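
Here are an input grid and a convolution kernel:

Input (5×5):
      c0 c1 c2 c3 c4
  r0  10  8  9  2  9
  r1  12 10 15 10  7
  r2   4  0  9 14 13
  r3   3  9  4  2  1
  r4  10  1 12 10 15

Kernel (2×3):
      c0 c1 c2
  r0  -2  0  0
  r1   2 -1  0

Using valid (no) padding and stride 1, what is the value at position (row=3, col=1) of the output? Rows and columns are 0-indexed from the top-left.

-28

The receptive field on the input at this output position is [9 4 2 / 1 12 10]. Elementwise product with the kernel and sum: 9·-2 + 1·2 + 12·-1.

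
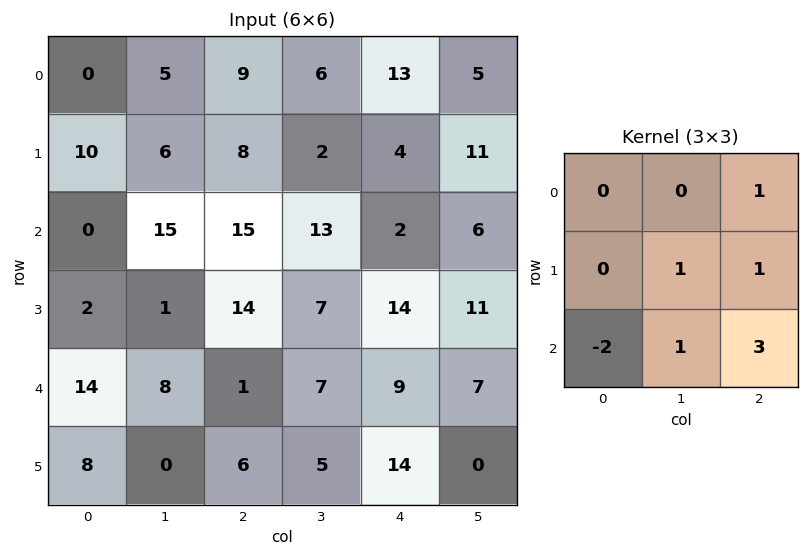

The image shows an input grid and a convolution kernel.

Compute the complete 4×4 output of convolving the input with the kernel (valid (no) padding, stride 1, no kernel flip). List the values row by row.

83 40 8 14
77 63 40 52
13 40 55 47
25 36 65 31

Output[0,0]: The receptive field on the input at this output position is [0 5 9 / 10 6 8 / 0 15 15]. Elementwise product with the kernel and sum: 9·1 + 6·1 + 8·1 + 0·-2 + 15·1 + 15·3.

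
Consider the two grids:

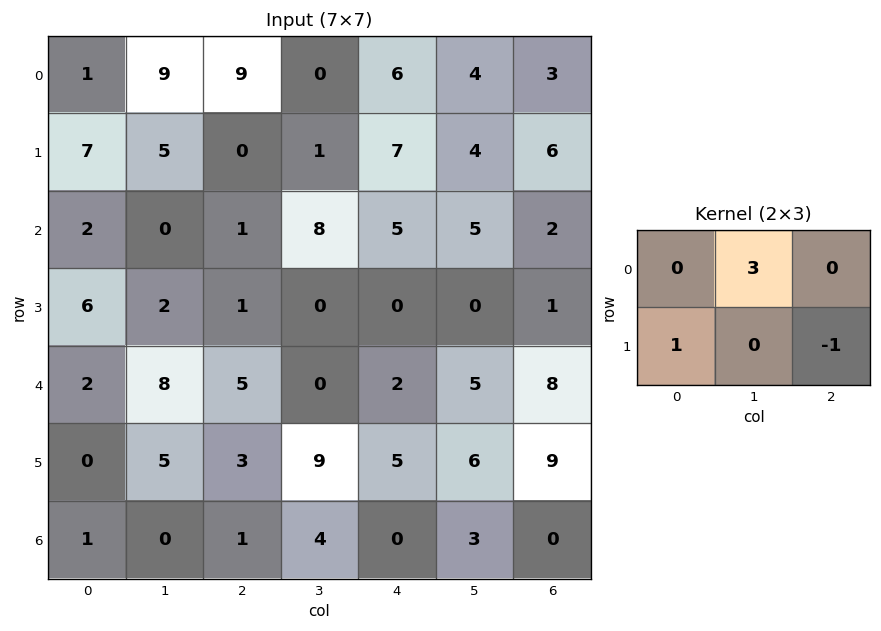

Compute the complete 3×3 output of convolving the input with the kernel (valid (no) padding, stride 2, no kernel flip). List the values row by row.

Output[0,0]: The receptive field on the input at this output position is [1 9 9 / 7 5 0]. Elementwise product with the kernel and sum: 9·3 + 7·1 + 0·-1.
Output[0,1]: The receptive field on the input at this output position is [9 0 6 / 0 1 7]. Elementwise product with the kernel and sum: 0·3 + 0·1 + 7·-1.

34 -7 13
5 25 14
21 -2 11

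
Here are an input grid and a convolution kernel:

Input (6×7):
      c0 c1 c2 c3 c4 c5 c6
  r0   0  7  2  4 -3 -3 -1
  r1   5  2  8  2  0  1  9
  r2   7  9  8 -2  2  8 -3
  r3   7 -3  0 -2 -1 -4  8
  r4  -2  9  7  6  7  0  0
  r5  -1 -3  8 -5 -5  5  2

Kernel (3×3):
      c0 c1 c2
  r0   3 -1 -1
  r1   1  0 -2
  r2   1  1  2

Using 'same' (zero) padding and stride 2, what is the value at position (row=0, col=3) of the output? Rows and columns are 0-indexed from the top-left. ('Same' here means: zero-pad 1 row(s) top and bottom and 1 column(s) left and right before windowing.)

7

The receptive field on the zero-padded input at this output position is [0 0 0 / -3 -1 0 / 1 9 0]. Elementwise product with the kernel and sum: 0·3 + 0·-1 + 0·-1 + -3·1 + 0·-2 + 1·1 + 9·1 + 0·2.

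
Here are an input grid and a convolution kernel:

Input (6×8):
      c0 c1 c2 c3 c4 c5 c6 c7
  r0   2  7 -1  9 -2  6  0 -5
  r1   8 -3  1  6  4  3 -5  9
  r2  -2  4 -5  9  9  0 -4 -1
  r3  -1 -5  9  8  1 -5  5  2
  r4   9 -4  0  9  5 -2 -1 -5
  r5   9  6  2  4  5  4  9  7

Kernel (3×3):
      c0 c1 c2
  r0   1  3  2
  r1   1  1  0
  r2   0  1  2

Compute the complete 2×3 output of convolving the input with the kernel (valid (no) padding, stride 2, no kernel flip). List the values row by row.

Output[0,0]: The receptive field on the input at this output position is [2 7 -1 / 8 -3 1 / -2 4 -5]. Elementwise product with the kernel and sum: 2·1 + 7·3 + -1·2 + 8·1 + -3·1 + 4·1 + -5·2.
Output[0,1]: The receptive field on the input at this output position is [-1 9 -2 / 1 6 4 / -5 9 9]. Elementwise product with the kernel and sum: -1·1 + 9·3 + -2·2 + 1·1 + 6·1 + 9·1 + 9·2.

20 56 15
-10 76 -7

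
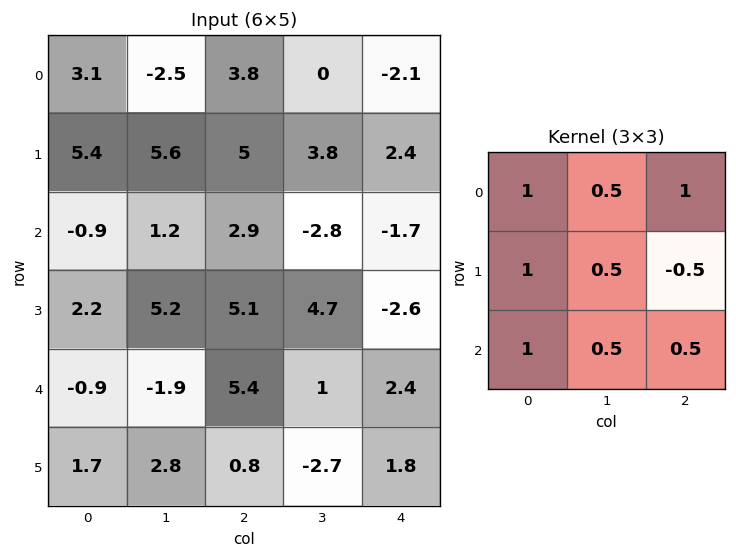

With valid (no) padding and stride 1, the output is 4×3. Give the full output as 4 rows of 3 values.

12.5 6.85 8.05
18.8 26.05 17.8
5.7 6.55 15.65
8.85 14.6 9.9

Output[0,0]: The receptive field on the input at this output position is [3.1 -2.5 3.8 / 5.4 5.6 5 / -0.9 1.2 2.9]. Elementwise product with the kernel and sum: 3.1·1 + -2.5·0.5 + 3.8·1 + 5.4·1 + 5.6·0.5 + 5·-0.5 + -0.9·1 + 1.2·0.5 + 2.9·0.5.
Output[0,1]: The receptive field on the input at this output position is [-2.5 3.8 0 / 5.6 5 3.8 / 1.2 2.9 -2.8]. Elementwise product with the kernel and sum: -2.5·1 + 3.8·0.5 + 0·1 + 5.6·1 + 5·0.5 + 3.8·-0.5 + 1.2·1 + 2.9·0.5 + -2.8·0.5.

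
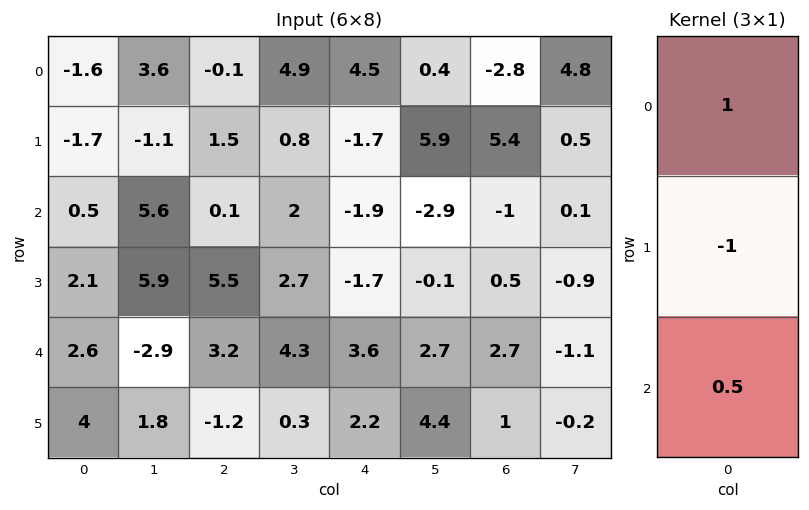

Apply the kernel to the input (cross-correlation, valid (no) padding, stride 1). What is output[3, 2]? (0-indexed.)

1.7

The receptive field on the input at this output position is [5.5 / 3.2 / -1.2]. Elementwise product with the kernel and sum: 5.5·1 + 3.2·-1 + -1.2·0.5.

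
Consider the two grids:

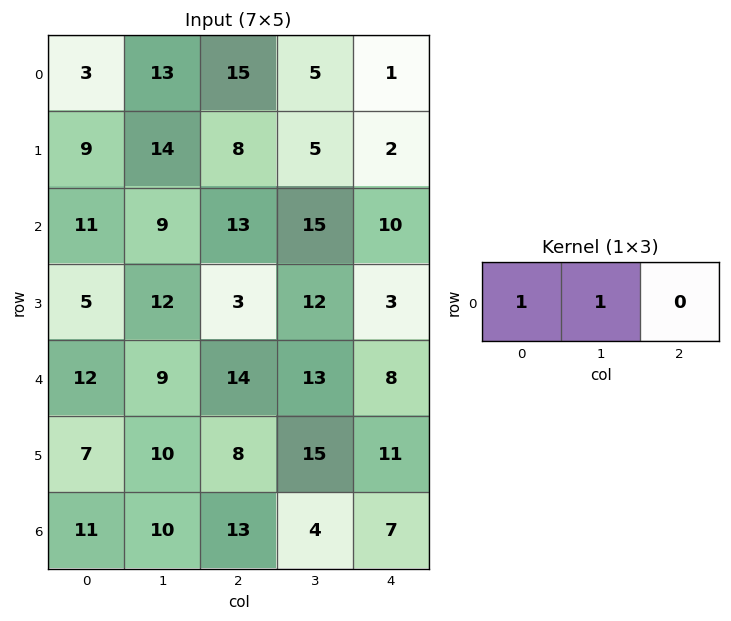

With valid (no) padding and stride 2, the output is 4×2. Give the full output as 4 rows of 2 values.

16 20
20 28
21 27
21 17

Output[0,0]: The receptive field on the input at this output position is [3 13 15]. Elementwise product with the kernel and sum: 3·1 + 13·1.
Output[0,1]: The receptive field on the input at this output position is [15 5 1]. Elementwise product with the kernel and sum: 15·1 + 5·1.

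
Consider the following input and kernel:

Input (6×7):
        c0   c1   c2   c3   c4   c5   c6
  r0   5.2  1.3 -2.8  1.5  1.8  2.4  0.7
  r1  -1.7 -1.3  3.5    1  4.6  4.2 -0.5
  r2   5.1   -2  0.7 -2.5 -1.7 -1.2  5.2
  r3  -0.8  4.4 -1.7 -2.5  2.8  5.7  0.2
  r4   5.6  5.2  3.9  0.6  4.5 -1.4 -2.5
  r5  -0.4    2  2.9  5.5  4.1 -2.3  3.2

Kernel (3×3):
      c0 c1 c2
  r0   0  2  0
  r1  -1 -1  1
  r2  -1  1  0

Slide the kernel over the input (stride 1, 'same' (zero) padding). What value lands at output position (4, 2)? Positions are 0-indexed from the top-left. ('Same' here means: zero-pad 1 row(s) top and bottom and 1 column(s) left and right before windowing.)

-11

The receptive field on the zero-padded input at this output position is [4.4 -1.7 -2.5 / 5.2 3.9 0.6 / 2 2.9 5.5]. Elementwise product with the kernel and sum: -1.7·2 + 5.2·-1 + 3.9·-1 + 0.6·1 + 2·-1 + 2.9·1.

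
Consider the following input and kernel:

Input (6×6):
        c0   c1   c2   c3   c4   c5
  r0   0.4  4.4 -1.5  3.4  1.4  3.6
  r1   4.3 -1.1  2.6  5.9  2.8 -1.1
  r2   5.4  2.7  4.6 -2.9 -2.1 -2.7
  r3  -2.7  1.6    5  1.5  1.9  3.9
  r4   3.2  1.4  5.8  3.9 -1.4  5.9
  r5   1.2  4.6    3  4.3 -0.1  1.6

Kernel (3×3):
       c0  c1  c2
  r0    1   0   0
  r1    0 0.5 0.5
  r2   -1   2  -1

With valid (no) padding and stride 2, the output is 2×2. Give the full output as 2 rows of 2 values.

Output[0,0]: The receptive field on the input at this output position is [0.4 4.4 -1.5 / 4.3 -1.1 2.6 / 5.4 2.7 4.6]. Elementwise product with the kernel and sum: 0.4·1 + -1.1·0.5 + 2.6·0.5 + 5.4·-1 + 2.7·2 + 4.6·-1.

-3.45 -5.45
2.5 9.7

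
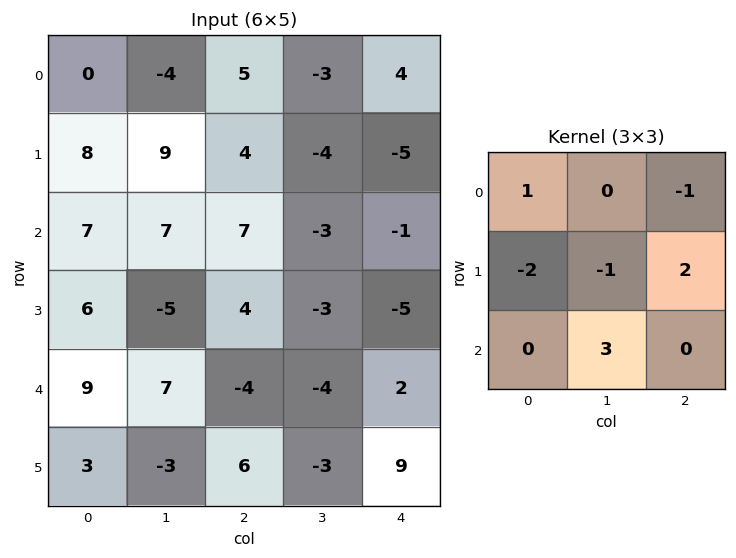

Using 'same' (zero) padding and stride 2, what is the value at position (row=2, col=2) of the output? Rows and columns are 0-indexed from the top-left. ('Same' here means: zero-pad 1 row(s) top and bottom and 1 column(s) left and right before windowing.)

The receptive field on the zero-padded input at this output position is [-3 -5 0 / -4 2 0 / -3 9 0]. Elementwise product with the kernel and sum: -3·1 + 0·-1 + -4·-2 + 2·-1 + 0·2 + 9·3.

30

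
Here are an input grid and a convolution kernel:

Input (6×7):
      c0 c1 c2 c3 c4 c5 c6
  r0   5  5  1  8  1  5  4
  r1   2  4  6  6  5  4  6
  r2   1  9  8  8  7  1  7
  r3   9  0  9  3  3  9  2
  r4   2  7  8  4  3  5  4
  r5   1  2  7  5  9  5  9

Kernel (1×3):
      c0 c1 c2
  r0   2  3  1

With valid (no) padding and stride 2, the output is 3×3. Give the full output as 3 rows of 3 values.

Output[0,0]: The receptive field on the input at this output position is [5 5 1]. Elementwise product with the kernel and sum: 5·2 + 5·3 + 1·1.

26 27 21
37 47 24
33 31 25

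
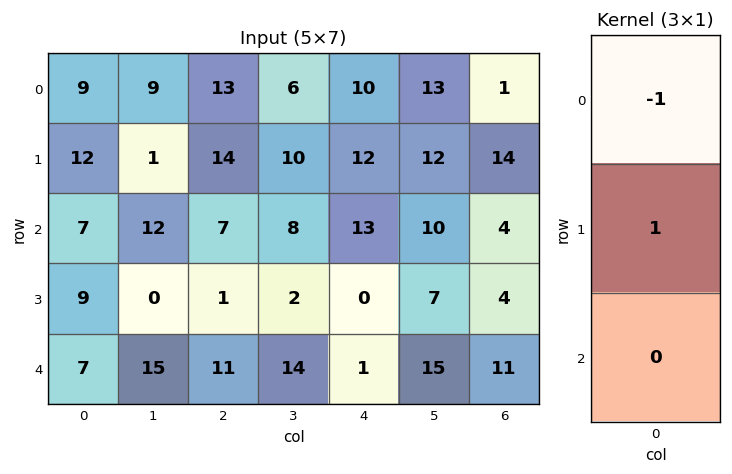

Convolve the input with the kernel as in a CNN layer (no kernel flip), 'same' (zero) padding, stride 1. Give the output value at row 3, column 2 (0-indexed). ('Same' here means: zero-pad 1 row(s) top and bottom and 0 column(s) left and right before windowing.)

The receptive field on the zero-padded input at this output position is [7 / 1 / 11]. Elementwise product with the kernel and sum: 7·-1 + 1·1.

-6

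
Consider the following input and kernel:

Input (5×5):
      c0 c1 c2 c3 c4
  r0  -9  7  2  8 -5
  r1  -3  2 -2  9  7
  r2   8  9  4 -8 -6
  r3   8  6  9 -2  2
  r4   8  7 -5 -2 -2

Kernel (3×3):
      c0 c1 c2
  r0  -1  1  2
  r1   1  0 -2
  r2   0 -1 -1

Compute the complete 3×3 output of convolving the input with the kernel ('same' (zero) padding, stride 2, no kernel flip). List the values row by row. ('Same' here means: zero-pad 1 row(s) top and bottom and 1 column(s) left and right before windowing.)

-13 -16 1
-31 32 -12
6 10 2

Output[0,0]: The receptive field on the zero-padded input at this output position is [0 0 0 / 0 -9 7 / 0 -3 2]. Elementwise product with the kernel and sum: 0·-1 + 0·1 + 0·2 + 0·1 + 7·-2 + -3·-1 + 2·-1.
Output[0,1]: The receptive field on the zero-padded input at this output position is [0 0 0 / 7 2 8 / 2 -2 9]. Elementwise product with the kernel and sum: 0·-1 + 0·1 + 0·2 + 7·1 + 8·-2 + -2·-1 + 9·-1.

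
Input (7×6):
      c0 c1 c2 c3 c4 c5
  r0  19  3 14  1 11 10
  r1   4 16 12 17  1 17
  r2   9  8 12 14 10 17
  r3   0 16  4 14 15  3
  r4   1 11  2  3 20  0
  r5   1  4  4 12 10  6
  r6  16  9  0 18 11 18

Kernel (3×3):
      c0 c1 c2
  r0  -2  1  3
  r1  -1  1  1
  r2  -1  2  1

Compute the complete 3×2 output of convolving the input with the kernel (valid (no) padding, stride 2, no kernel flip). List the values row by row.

Output[0,0]: The receptive field on the input at this output position is [19 3 14 / 4 16 12 / 9 8 12]. Elementwise product with the kernel and sum: 19·-2 + 3·1 + 14·3 + 4·-1 + 16·1 + 12·1 + 9·-1 + 8·2 + 12·1.

50 38
69 69
24 124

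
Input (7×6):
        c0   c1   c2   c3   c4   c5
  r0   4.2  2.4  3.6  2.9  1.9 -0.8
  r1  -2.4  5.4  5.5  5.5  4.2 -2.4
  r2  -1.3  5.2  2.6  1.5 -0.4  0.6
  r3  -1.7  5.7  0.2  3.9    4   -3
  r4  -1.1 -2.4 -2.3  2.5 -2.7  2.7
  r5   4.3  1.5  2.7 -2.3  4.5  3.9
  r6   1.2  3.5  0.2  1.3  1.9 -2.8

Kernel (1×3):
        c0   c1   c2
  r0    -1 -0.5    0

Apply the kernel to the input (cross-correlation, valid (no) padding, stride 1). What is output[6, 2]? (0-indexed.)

The receptive field on the input at this output position is [0.2 1.3 1.9]. Elementwise product with the kernel and sum: 0.2·-1 + 1.3·-0.5.

-0.85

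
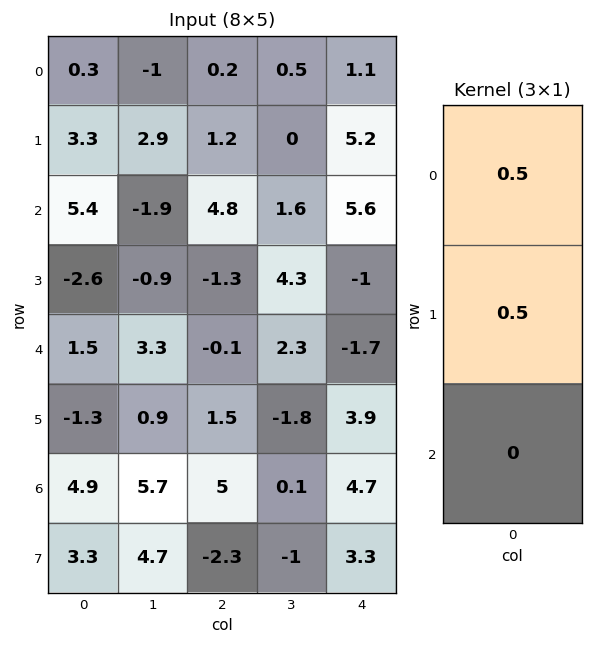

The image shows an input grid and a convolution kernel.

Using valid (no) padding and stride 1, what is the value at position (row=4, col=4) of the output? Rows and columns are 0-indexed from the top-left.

The receptive field on the input at this output position is [-1.7 / 3.9 / 4.7]. Elementwise product with the kernel and sum: -1.7·0.5 + 3.9·0.5.

1.1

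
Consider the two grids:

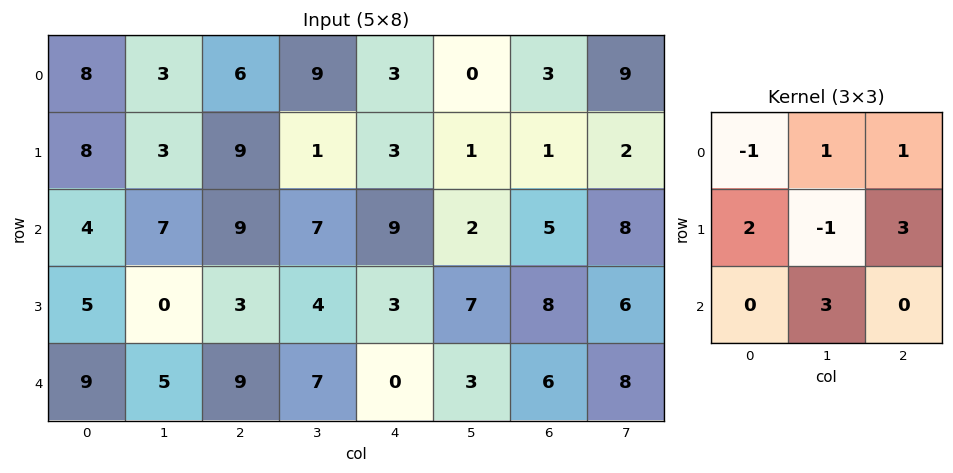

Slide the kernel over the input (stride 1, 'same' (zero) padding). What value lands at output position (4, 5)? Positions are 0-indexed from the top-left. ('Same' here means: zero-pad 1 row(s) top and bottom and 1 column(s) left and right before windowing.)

27

The receptive field on the zero-padded input at this output position is [3 7 8 / 0 3 6 / 0 0 0]. Elementwise product with the kernel and sum: 3·-1 + 7·1 + 8·1 + 0·2 + 3·-1 + 6·3 + 0·3.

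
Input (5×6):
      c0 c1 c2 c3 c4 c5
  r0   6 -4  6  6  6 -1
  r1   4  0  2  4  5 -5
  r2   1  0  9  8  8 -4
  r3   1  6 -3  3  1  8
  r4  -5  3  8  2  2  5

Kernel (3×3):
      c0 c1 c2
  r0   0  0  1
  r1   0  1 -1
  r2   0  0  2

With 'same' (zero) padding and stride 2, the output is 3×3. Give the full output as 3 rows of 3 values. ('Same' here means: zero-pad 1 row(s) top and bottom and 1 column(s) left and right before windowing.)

10 8 -3
13 11 23
-2 9 5

Output[0,0]: The receptive field on the zero-padded input at this output position is [0 0 0 / 0 6 -4 / 0 4 0]. Elementwise product with the kernel and sum: 0·1 + 6·1 + -4·-1 + 0·2.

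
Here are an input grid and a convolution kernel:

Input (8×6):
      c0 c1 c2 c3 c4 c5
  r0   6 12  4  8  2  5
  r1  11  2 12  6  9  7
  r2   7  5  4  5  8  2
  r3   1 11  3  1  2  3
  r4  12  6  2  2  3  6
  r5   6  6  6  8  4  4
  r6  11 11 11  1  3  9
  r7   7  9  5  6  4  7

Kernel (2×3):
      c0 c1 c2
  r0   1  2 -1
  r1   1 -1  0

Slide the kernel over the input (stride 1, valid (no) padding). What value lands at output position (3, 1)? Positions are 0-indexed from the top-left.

The receptive field on the input at this output position is [11 3 1 / 6 2 2]. Elementwise product with the kernel and sum: 11·1 + 3·2 + 1·-1 + 6·1 + 2·-1.

20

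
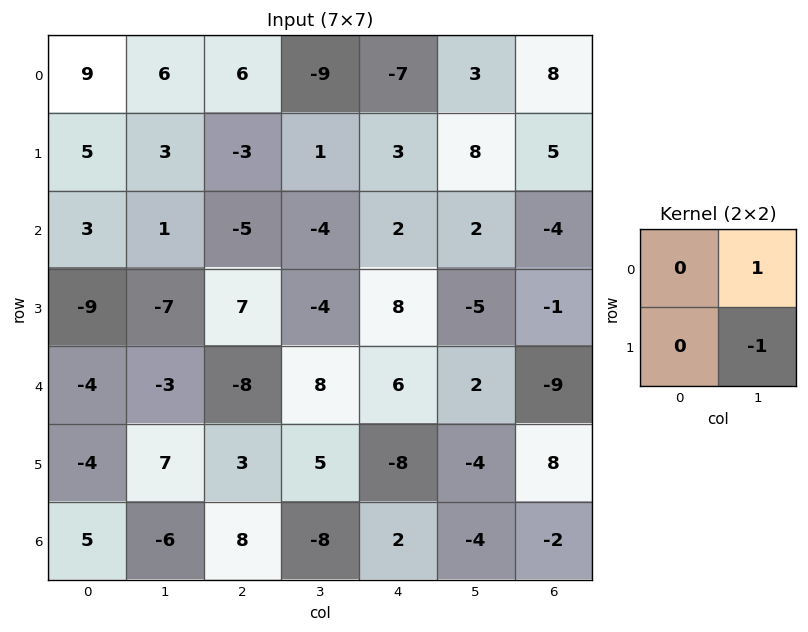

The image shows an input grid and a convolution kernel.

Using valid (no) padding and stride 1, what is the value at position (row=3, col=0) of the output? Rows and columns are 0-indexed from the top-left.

-4

The receptive field on the input at this output position is [-9 -7 / -4 -3]. Elementwise product with the kernel and sum: -7·1 + -3·-1.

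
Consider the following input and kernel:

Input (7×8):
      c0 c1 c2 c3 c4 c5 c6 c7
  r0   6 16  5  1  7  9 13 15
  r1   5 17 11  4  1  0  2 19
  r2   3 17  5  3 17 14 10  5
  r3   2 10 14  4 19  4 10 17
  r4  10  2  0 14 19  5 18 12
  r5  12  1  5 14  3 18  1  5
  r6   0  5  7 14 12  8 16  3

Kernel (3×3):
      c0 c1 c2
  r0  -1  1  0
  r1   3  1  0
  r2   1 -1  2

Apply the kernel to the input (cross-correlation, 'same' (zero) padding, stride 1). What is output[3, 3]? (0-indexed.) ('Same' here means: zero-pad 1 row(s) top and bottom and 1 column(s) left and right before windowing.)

The receptive field on the zero-padded input at this output position is [5 3 17 / 14 4 19 / 0 14 19]. Elementwise product with the kernel and sum: 5·-1 + 3·1 + 14·3 + 4·1 + 0·1 + 14·-1 + 19·2.

68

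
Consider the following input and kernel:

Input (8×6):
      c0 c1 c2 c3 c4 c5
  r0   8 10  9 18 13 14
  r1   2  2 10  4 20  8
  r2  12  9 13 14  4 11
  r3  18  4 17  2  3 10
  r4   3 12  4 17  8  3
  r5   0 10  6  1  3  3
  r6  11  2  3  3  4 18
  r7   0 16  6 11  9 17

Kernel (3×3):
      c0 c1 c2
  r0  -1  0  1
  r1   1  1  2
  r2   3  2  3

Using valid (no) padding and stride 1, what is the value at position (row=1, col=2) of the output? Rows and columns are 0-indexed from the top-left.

109

The receptive field on the input at this output position is [10 4 20 / 13 14 4 / 17 2 3]. Elementwise product with the kernel and sum: 10·-1 + 20·1 + 13·1 + 14·1 + 4·2 + 17·3 + 2·2 + 3·3.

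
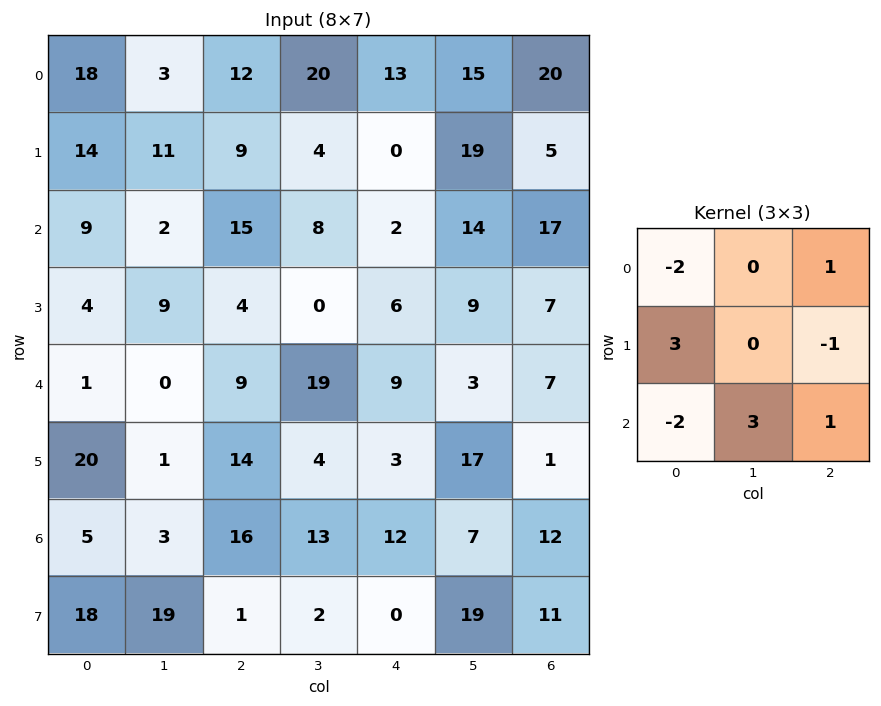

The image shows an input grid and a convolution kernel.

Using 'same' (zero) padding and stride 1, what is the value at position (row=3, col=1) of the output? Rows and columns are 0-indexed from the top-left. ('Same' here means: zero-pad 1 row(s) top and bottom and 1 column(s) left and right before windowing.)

The receptive field on the zero-padded input at this output position is [9 2 15 / 4 9 4 / 1 0 9]. Elementwise product with the kernel and sum: 9·-2 + 15·1 + 4·3 + 4·-1 + 1·-2 + 0·3 + 9·1.

12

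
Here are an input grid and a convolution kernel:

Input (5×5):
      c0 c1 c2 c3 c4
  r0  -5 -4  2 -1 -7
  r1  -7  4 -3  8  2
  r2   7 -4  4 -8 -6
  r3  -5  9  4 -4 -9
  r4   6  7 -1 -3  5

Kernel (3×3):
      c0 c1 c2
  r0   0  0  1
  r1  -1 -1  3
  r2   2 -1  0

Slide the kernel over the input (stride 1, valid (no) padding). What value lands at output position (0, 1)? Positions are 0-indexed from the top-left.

10

The receptive field on the input at this output position is [-4 2 -1 / 4 -3 8 / -4 4 -8]. Elementwise product with the kernel and sum: -1·1 + 4·-1 + -3·-1 + 8·3 + -4·2 + 4·-1.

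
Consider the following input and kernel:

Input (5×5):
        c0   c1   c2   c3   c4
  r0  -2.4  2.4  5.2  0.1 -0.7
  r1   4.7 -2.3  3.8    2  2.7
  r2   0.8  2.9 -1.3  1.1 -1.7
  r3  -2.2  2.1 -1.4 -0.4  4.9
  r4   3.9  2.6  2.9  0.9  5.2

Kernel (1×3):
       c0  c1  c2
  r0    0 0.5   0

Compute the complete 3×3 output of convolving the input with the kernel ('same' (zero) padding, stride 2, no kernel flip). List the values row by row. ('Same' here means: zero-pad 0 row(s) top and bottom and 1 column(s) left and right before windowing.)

-1.2 2.6 -0.35
0.4 -0.65 -0.85
1.95 1.45 2.6

Output[0,0]: The receptive field on the zero-padded input at this output position is [0 -2.4 2.4]. Elementwise product with the kernel and sum: -2.4·0.5.
Output[0,1]: The receptive field on the zero-padded input at this output position is [2.4 5.2 0.1]. Elementwise product with the kernel and sum: 5.2·0.5.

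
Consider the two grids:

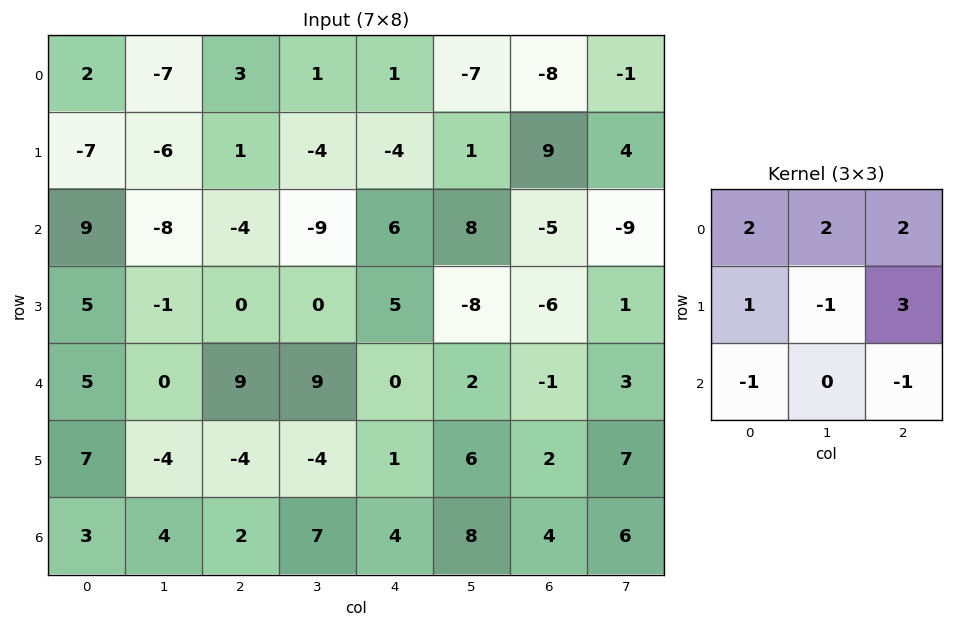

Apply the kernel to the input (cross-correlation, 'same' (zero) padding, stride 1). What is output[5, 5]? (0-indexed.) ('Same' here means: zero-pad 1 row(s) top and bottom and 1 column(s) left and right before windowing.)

The receptive field on the zero-padded input at this output position is [0 2 -1 / 1 6 2 / 4 8 4]. Elementwise product with the kernel and sum: 0·2 + 2·2 + -1·2 + 1·1 + 6·-1 + 2·3 + 4·-1 + 4·-1.

-5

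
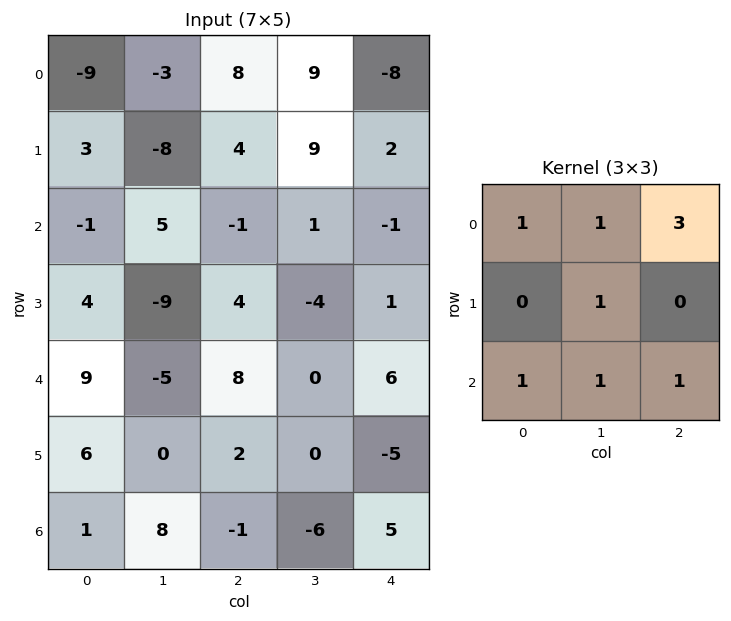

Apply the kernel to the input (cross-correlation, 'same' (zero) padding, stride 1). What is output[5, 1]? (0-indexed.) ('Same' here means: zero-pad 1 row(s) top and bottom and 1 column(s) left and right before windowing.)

36

The receptive field on the zero-padded input at this output position is [9 -5 8 / 6 0 2 / 1 8 -1]. Elementwise product with the kernel and sum: 9·1 + -5·1 + 8·3 + 0·1 + 1·1 + 8·1 + -1·1.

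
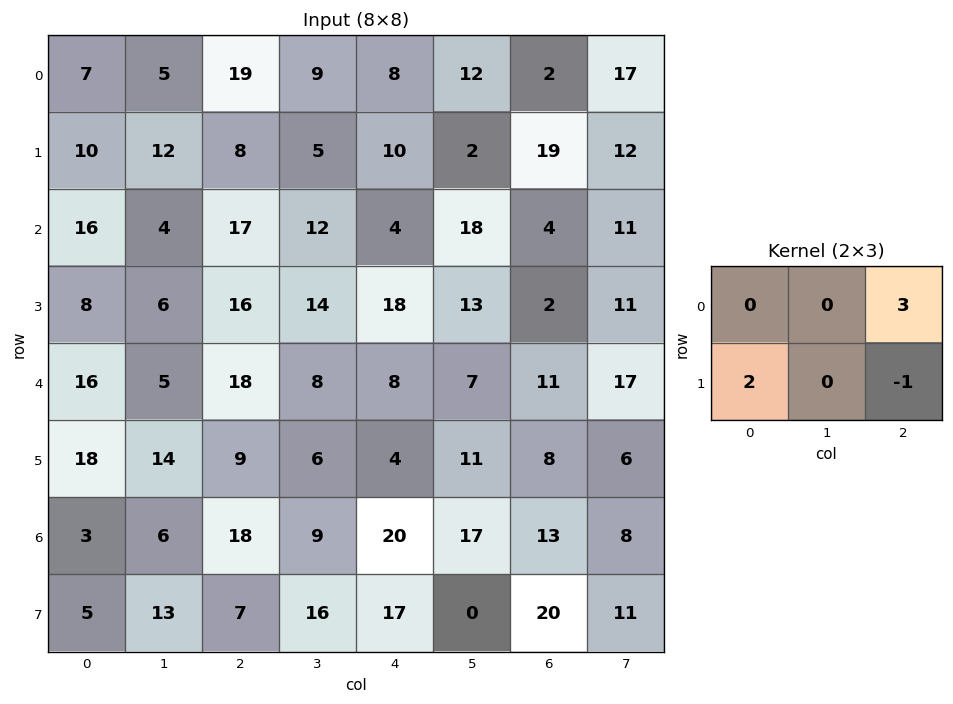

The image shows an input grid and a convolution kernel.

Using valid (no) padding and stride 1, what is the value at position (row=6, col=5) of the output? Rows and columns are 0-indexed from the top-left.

The receptive field on the input at this output position is [17 13 8 / 0 20 11]. Elementwise product with the kernel and sum: 8·3 + 0·2 + 11·-1.

13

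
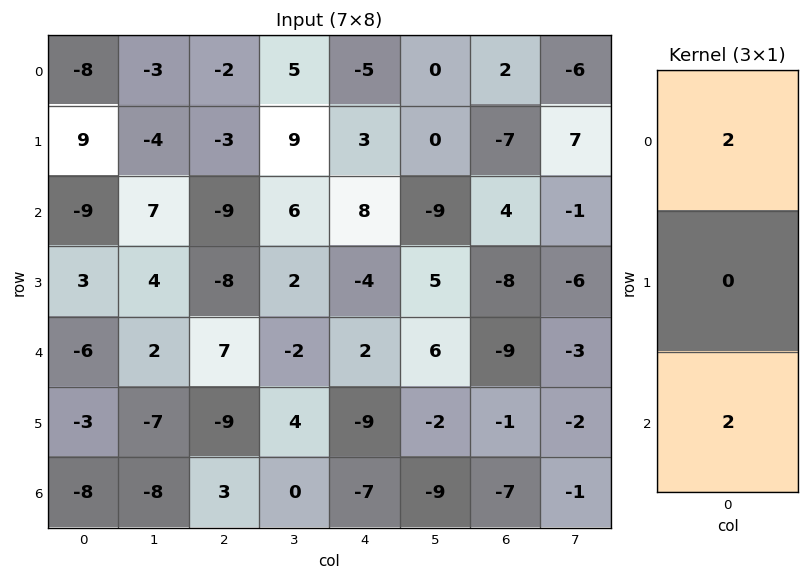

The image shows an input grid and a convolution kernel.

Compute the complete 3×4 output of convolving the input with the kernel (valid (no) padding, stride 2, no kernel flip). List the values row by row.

-34 -22 6 12
-30 -4 20 -10
-28 20 -10 -32

Output[0,0]: The receptive field on the input at this output position is [-8 / 9 / -9]. Elementwise product with the kernel and sum: -8·2 + -9·2.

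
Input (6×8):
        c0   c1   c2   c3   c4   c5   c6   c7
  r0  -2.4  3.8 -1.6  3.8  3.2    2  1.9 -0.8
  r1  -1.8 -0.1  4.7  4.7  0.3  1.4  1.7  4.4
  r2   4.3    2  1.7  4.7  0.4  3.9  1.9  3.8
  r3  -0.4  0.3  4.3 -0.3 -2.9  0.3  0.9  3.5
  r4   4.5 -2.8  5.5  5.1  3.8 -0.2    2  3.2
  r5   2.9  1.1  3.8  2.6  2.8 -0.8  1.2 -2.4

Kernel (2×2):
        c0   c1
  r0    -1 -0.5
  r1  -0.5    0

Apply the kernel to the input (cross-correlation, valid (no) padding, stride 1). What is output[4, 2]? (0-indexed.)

-9.95

The receptive field on the input at this output position is [5.5 5.1 / 3.8 2.6]. Elementwise product with the kernel and sum: 5.5·-1 + 5.1·-0.5 + 3.8·-0.5.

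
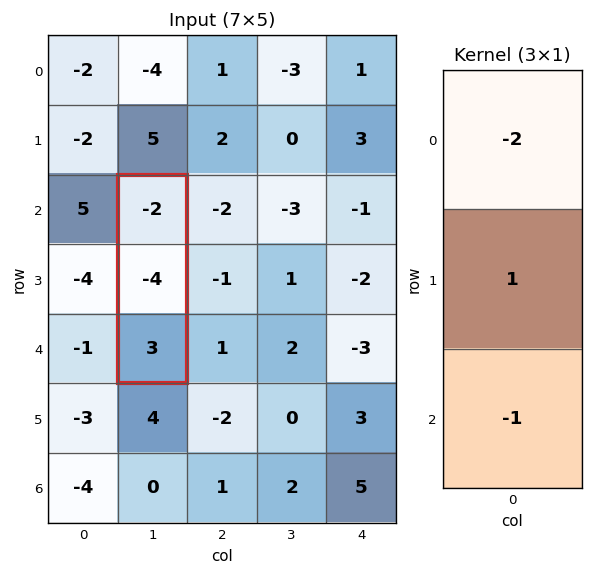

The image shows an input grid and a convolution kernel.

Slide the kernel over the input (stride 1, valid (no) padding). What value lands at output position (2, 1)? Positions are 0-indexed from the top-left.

The receptive field on the input at this output position is [-2 / -4 / 3]. Elementwise product with the kernel and sum: -2·-2 + -4·1 + 3·-1.

-3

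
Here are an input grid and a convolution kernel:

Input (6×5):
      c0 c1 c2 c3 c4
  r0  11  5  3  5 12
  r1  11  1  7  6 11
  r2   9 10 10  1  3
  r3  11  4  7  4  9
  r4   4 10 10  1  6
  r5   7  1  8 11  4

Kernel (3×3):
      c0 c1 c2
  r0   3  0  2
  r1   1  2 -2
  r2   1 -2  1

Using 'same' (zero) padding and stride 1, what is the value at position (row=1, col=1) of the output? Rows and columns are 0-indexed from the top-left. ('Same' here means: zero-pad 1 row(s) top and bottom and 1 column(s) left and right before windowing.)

37

The receptive field on the zero-padded input at this output position is [11 5 3 / 11 1 7 / 9 10 10]. Elementwise product with the kernel and sum: 11·3 + 3·2 + 11·1 + 1·2 + 7·-2 + 9·1 + 10·-2 + 10·1.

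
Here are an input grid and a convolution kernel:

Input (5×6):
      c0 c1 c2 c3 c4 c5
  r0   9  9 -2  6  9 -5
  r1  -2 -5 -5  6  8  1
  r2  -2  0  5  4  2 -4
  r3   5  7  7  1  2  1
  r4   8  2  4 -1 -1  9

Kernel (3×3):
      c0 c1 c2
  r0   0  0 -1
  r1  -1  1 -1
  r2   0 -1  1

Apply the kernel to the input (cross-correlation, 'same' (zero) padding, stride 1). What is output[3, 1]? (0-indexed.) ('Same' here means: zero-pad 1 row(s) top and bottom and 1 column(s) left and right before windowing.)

-8

The receptive field on the zero-padded input at this output position is [-2 0 5 / 5 7 7 / 8 2 4]. Elementwise product with the kernel and sum: 5·-1 + 5·-1 + 7·1 + 7·-1 + 2·-1 + 4·1.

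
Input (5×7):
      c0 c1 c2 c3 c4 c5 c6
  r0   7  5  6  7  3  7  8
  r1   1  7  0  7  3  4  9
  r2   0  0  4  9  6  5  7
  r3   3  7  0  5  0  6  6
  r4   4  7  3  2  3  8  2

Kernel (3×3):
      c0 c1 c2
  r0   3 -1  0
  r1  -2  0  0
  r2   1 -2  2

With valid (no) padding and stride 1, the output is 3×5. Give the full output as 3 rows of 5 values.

22 5 9 11 6
-15 38 -25 17 -7
-10 -13 8 23 4

Output[0,0]: The receptive field on the input at this output position is [7 5 6 / 1 7 0 / 0 0 4]. Elementwise product with the kernel and sum: 7·3 + 5·-1 + 1·-2 + 0·1 + 0·-2 + 4·2.
Output[0,1]: The receptive field on the input at this output position is [5 6 7 / 7 0 7 / 0 4 9]. Elementwise product with the kernel and sum: 5·3 + 6·-1 + 7·-2 + 0·1 + 4·-2 + 9·2.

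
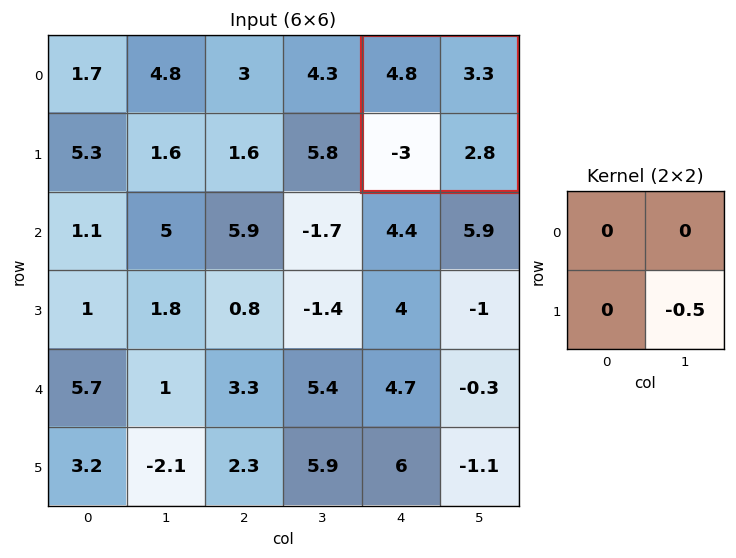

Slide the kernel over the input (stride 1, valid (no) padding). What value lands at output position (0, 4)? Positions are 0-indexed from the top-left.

The receptive field on the input at this output position is [4.8 3.3 / -3 2.8]. Elementwise product with the kernel and sum: 2.8·-0.5.

-1.4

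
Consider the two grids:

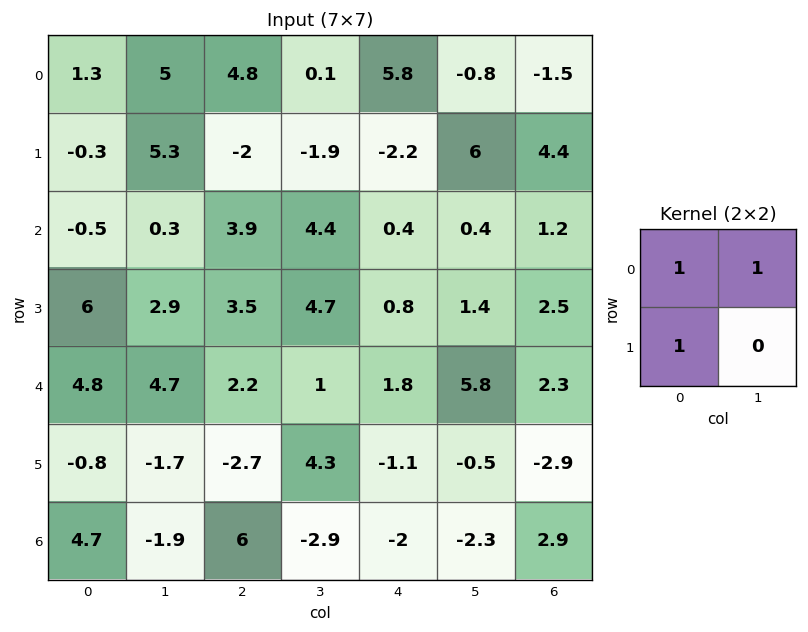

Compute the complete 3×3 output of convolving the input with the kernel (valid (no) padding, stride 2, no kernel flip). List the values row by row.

Output[0,0]: The receptive field on the input at this output position is [1.3 5 / -0.3 5.3]. Elementwise product with the kernel and sum: 1.3·1 + 5·1 + -0.3·1.
Output[0,1]: The receptive field on the input at this output position is [4.8 0.1 / -2 -1.9]. Elementwise product with the kernel and sum: 4.8·1 + 0.1·1 + -2·1.

6 2.9 2.8
5.8 11.8 1.6
8.7 0.5 6.5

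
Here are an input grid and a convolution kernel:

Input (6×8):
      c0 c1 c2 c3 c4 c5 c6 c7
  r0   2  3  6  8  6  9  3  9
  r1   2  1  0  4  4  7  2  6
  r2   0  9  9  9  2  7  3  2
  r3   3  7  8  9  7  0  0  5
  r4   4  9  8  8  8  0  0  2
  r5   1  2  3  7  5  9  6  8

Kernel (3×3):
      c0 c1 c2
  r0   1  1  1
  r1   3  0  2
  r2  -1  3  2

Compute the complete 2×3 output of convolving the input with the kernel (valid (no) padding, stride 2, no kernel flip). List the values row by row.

62 50 59
82 90 25

Output[0,0]: The receptive field on the input at this output position is [2 3 6 / 2 1 0 / 0 9 9]. Elementwise product with the kernel and sum: 2·1 + 3·1 + 6·1 + 2·3 + 0·2 + 0·-1 + 9·3 + 9·2.
Output[0,1]: The receptive field on the input at this output position is [6 8 6 / 0 4 4 / 9 9 2]. Elementwise product with the kernel and sum: 6·1 + 8·1 + 6·1 + 0·3 + 4·2 + 9·-1 + 9·3 + 2·2.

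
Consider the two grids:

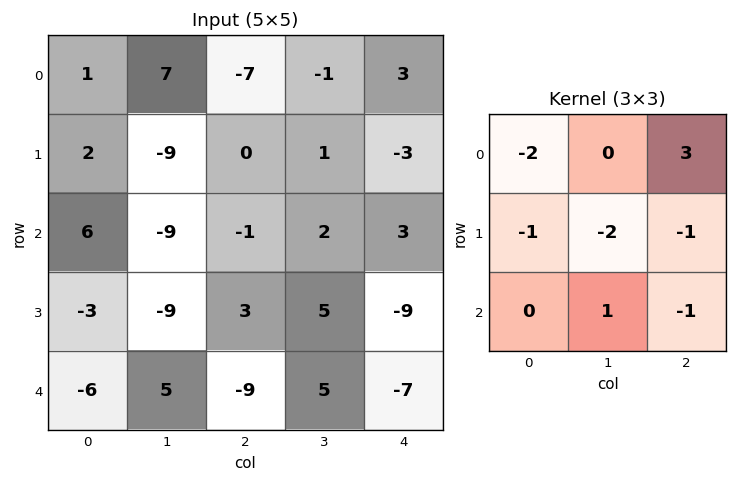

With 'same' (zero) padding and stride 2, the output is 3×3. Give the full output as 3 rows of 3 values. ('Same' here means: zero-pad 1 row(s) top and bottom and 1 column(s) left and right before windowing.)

Output[0,0]: The receptive field on the zero-padded input at this output position is [0 0 0 / 0 1 7 / 0 2 -9]. Elementwise product with the kernel and sum: 0·-2 + 0·3 + 0·-1 + 1·-2 + 7·-1 + 2·1 + -9·-1.
Output[0,1]: The receptive field on the zero-padded input at this output position is [0 0 0 / 7 -7 -1 / -9 0 1]. Elementwise product with the kernel and sum: 0·-2 + 0·3 + 7·-1 + -7·-2 + -1·-1 + 0·1 + 1·-1.

2 7 -8
-24 28 -19
-20 41 -1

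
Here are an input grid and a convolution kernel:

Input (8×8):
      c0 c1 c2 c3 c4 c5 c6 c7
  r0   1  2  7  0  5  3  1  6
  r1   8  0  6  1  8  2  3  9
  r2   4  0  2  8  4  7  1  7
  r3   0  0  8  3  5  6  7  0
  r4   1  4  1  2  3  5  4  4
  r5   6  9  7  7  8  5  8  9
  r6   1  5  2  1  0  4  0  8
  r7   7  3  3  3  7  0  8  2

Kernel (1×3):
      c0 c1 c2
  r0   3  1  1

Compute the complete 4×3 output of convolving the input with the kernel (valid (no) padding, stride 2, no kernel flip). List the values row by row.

12 26 19
14 18 20
8 8 18
10 7 4

Output[0,0]: The receptive field on the input at this output position is [1 2 7]. Elementwise product with the kernel and sum: 1·3 + 2·1 + 7·1.
Output[0,1]: The receptive field on the input at this output position is [7 0 5]. Elementwise product with the kernel and sum: 7·3 + 0·1 + 5·1.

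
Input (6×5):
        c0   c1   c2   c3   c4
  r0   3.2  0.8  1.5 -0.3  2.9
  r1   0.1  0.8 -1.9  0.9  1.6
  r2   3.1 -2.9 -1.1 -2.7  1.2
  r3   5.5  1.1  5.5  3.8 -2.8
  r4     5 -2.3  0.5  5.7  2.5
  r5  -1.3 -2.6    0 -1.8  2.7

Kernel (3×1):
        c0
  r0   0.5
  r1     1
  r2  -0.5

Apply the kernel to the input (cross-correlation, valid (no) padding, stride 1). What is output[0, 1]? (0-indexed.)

2.65

The receptive field on the input at this output position is [0.8 / 0.8 / -2.9]. Elementwise product with the kernel and sum: 0.8·0.5 + 0.8·1 + -2.9·-0.5.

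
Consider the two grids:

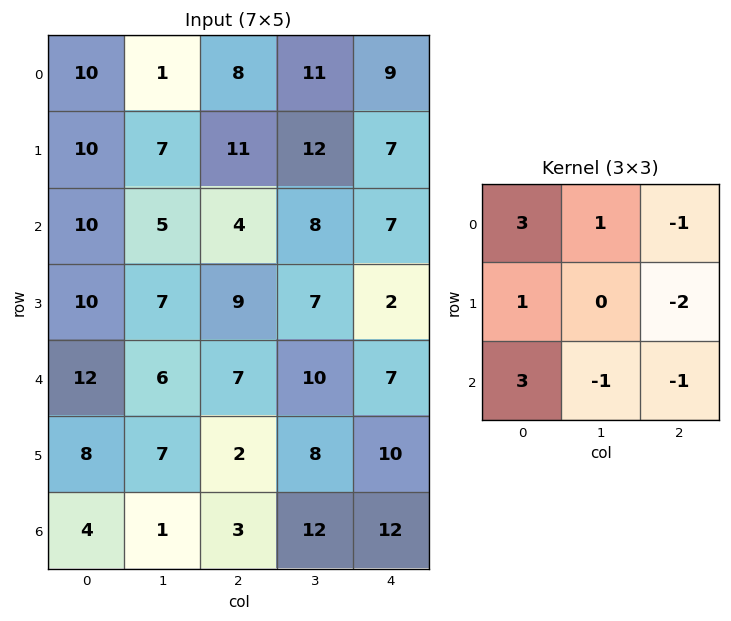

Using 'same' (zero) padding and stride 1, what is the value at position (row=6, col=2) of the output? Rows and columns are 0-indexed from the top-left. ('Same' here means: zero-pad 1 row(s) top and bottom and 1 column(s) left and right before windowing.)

The receptive field on the zero-padded input at this output position is [7 2 8 / 1 3 12 / 0 0 0]. Elementwise product with the kernel and sum: 7·3 + 2·1 + 8·-1 + 1·1 + 12·-2 + 0·3 + 0·-1 + 0·-1.

-8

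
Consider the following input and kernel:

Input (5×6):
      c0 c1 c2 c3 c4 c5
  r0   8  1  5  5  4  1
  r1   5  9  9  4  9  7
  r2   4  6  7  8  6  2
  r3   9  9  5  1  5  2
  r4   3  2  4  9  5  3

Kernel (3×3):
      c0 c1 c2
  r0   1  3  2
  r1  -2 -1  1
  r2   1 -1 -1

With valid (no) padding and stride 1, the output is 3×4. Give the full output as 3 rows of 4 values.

Output[0,0]: The receptive field on the input at this output position is [8 1 5 / 5 9 9 / 4 6 7]. Elementwise product with the kernel and sum: 8·1 + 1·3 + 5·2 + 5·-2 + 9·-1 + 9·1 + 4·1 + 6·-1 + 7·-1.

2 -6 8 9
38 36 22 19
11 10 27 26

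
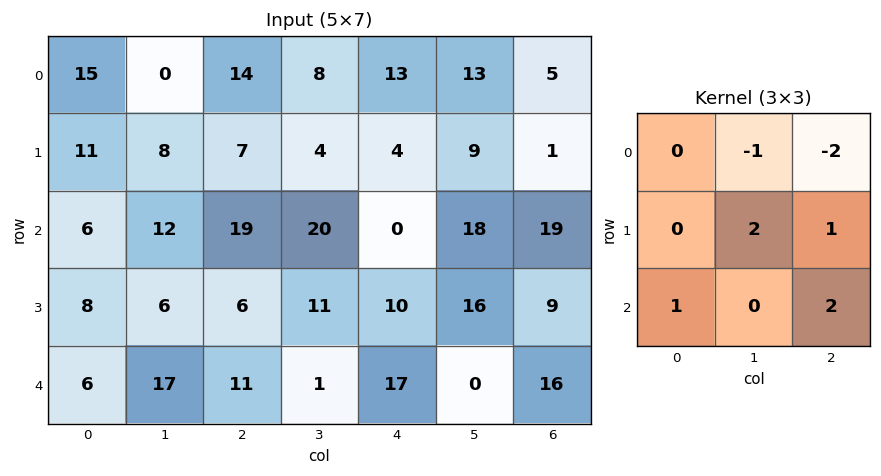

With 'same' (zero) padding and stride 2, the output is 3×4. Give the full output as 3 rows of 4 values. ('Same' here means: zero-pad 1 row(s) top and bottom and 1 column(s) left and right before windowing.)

Output[0,0]: The receptive field on the zero-padded input at this output position is [0 0 0 / 0 15 0 / 0 11 8]. Elementwise product with the kernel and sum: 0·-1 + 0·-2 + 15·2 + 0·1 + 0·1 + 8·2.

46 52 61 19
9 71 39 53
9 -5 -8 23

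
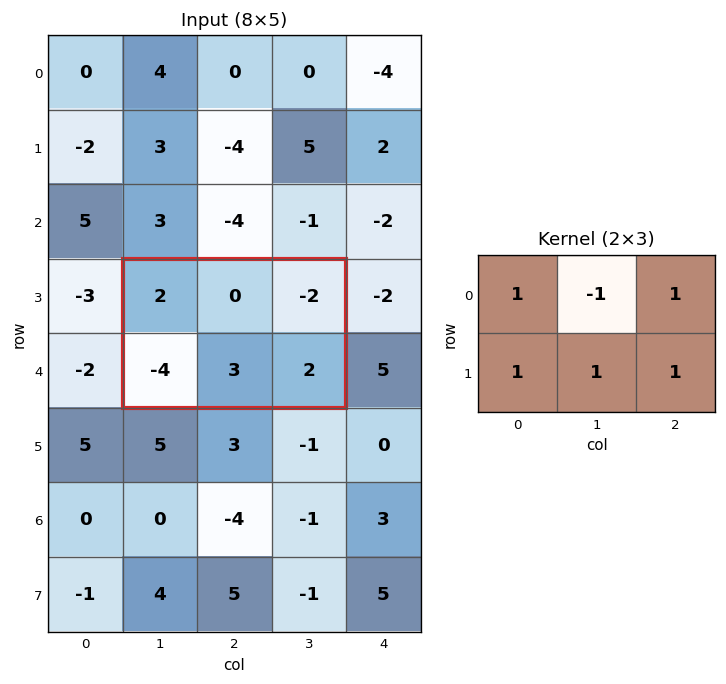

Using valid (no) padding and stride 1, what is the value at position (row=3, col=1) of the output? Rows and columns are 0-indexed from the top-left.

1

The receptive field on the input at this output position is [2 0 -2 / -4 3 2]. Elementwise product with the kernel and sum: 2·1 + 0·-1 + -2·1 + -4·1 + 3·1 + 2·1.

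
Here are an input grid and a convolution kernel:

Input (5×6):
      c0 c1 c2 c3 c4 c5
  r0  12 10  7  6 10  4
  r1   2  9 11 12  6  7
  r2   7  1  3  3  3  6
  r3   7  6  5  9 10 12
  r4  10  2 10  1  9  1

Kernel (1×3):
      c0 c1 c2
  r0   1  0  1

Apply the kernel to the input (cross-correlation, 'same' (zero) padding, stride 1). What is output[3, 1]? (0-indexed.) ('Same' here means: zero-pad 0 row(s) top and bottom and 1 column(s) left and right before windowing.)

12

The receptive field on the zero-padded input at this output position is [7 6 5]. Elementwise product with the kernel and sum: 7·1 + 5·1.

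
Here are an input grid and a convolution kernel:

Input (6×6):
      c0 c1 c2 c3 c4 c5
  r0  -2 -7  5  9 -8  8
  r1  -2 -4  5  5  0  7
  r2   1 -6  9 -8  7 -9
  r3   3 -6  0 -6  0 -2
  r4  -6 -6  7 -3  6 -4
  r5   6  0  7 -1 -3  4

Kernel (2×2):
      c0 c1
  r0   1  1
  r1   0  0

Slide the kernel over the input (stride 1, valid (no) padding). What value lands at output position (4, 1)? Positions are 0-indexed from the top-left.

The receptive field on the input at this output position is [-6 7 / 0 7]. Elementwise product with the kernel and sum: -6·1 + 7·1.

1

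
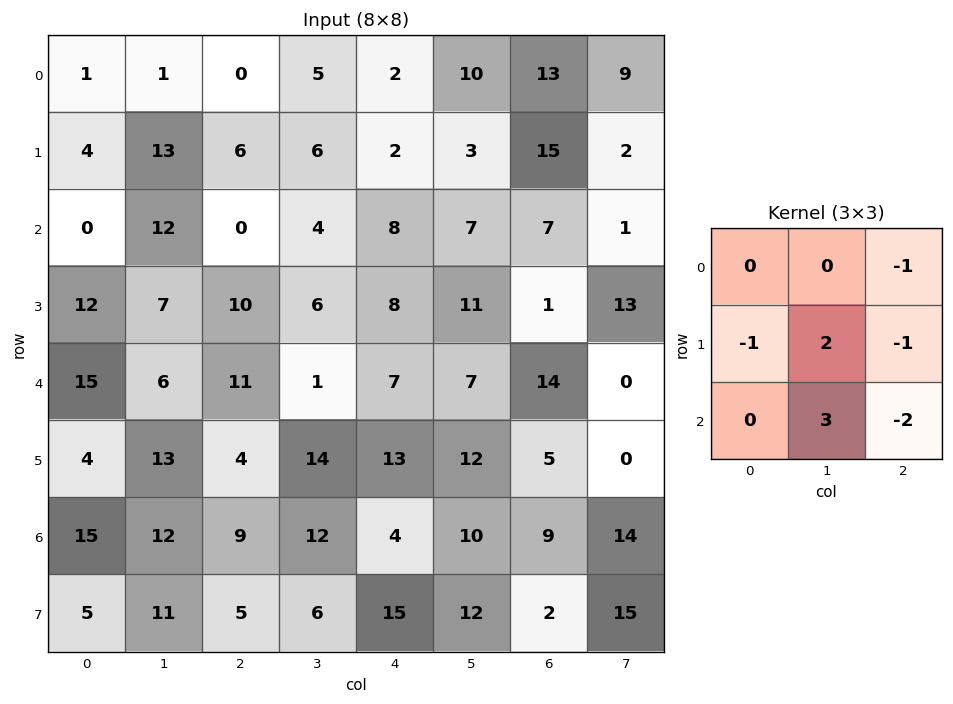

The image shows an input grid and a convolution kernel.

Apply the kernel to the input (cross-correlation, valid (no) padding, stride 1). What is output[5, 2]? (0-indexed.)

-14

The receptive field on the input at this output position is [4 14 13 / 9 12 4 / 5 6 15]. Elementwise product with the kernel and sum: 13·-1 + 9·-1 + 12·2 + 4·-1 + 6·3 + 15·-2.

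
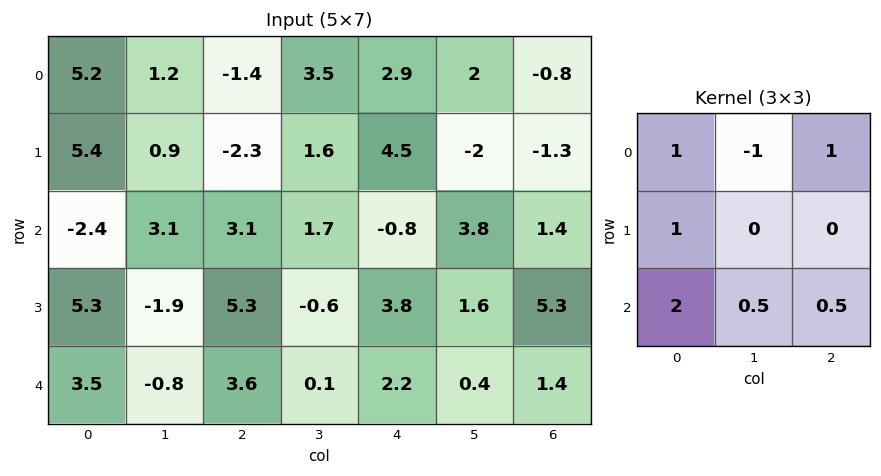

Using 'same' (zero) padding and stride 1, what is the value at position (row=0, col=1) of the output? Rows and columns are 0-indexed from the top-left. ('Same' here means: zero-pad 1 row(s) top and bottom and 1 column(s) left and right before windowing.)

15.3

The receptive field on the zero-padded input at this output position is [0 0 0 / 5.2 1.2 -1.4 / 5.4 0.9 -2.3]. Elementwise product with the kernel and sum: 0·1 + 0·-1 + 0·1 + 5.2·1 + 5.4·2 + 0.9·0.5 + -2.3·0.5.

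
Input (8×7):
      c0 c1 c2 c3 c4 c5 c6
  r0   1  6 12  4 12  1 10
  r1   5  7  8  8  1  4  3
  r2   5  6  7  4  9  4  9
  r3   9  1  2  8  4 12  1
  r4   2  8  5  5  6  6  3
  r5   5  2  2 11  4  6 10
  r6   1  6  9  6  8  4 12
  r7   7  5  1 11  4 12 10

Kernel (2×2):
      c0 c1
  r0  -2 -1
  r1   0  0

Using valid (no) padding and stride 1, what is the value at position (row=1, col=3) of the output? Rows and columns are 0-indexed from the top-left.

The receptive field on the input at this output position is [8 1 / 4 9]. Elementwise product with the kernel and sum: 8·-2 + 1·-1.

-17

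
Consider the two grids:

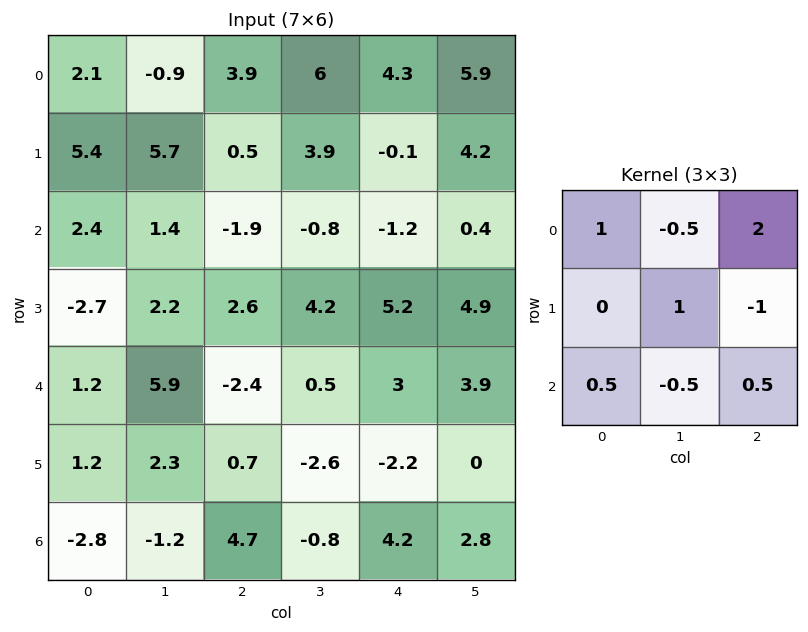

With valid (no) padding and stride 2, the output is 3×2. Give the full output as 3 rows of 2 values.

Output[0,0]: The receptive field on the input at this output position is [2.1 -0.9 3.9 / 5.4 5.7 0.5 / 2.4 1.4 -1.9]. Elementwise product with the kernel and sum: 2.1·1 + -0.9·-0.5 + 3.9·2 + 5.7·1 + 0.5·-1 + 2.4·0.5 + 1.4·-0.5 + -1.9·0.5.

15.1 12.35
-6.05 -4.85
-3.4 7.8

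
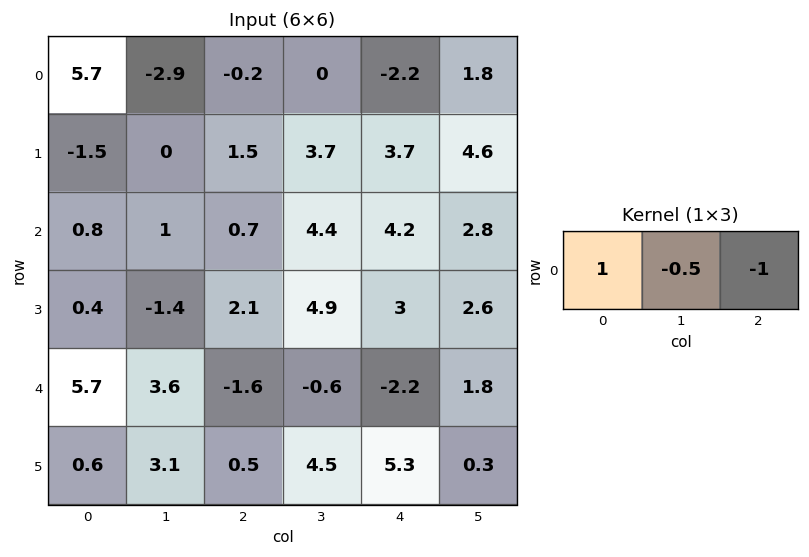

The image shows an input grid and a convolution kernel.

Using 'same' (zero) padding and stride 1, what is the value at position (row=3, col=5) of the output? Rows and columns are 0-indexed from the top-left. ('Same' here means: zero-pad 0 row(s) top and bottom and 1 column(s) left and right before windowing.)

1.7

The receptive field on the zero-padded input at this output position is [3 2.6 0]. Elementwise product with the kernel and sum: 3·1 + 2.6·-0.5 + 0·-1.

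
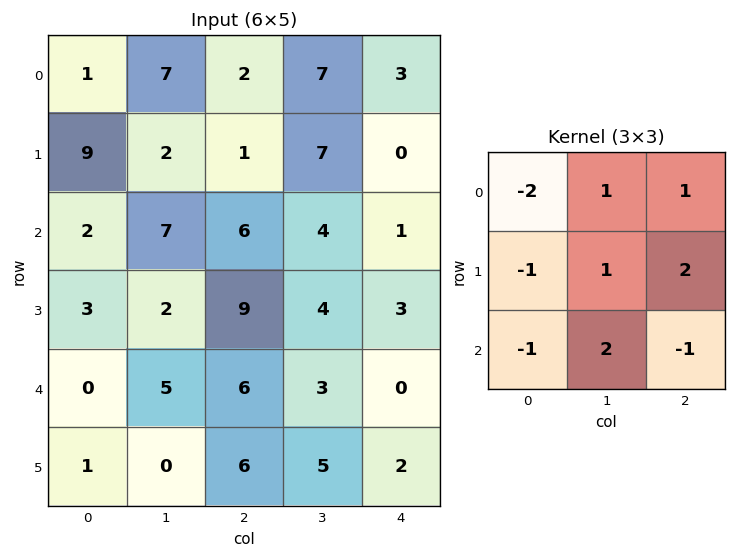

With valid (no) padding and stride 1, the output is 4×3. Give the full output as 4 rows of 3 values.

Output[0,0]: The receptive field on the input at this output position is [1 7 2 / 9 2 1 / 2 7 6]. Elementwise product with the kernel and sum: 1·-2 + 7·1 + 2·1 + 9·-1 + 2·1 + 1·2 + 2·-1 + 7·2 + 6·-1.
Output[0,1]: The receptive field on the input at this output position is [7 2 7 / 2 1 7 / 7 6 4]. Elementwise product with the kernel and sum: 7·-2 + 2·1 + 7·1 + 2·-1 + 1·1 + 7·2 + 7·-1 + 6·2 + 4·-1.

8 9 13
-6 23 1
30 15 -6
15 23 -12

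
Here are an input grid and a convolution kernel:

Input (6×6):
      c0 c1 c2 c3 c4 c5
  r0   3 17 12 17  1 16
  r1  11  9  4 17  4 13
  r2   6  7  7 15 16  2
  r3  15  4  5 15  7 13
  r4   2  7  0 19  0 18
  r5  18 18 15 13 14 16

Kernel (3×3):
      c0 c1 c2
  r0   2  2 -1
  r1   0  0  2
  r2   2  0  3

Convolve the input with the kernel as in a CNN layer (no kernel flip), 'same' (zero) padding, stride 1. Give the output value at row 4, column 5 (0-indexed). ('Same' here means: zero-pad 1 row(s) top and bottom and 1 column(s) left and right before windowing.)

68

The receptive field on the zero-padded input at this output position is [7 13 0 / 0 18 0 / 14 16 0]. Elementwise product with the kernel and sum: 7·2 + 13·2 + 0·-1 + 0·2 + 14·2 + 0·3.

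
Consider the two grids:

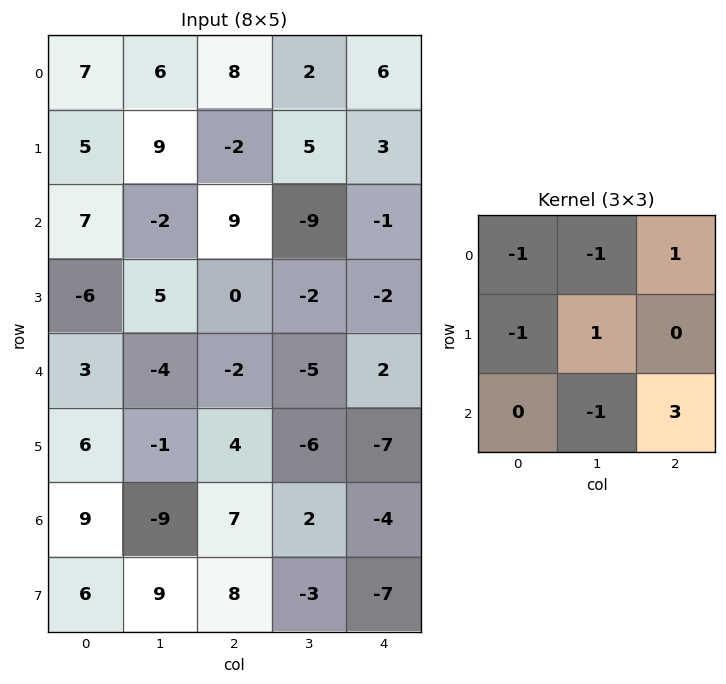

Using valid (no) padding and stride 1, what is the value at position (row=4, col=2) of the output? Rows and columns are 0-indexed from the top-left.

-15

The receptive field on the input at this output position is [-2 -5 2 / 4 -6 -7 / 7 2 -4]. Elementwise product with the kernel and sum: -2·-1 + -5·-1 + 2·1 + 4·-1 + -6·1 + 2·-1 + -4·3.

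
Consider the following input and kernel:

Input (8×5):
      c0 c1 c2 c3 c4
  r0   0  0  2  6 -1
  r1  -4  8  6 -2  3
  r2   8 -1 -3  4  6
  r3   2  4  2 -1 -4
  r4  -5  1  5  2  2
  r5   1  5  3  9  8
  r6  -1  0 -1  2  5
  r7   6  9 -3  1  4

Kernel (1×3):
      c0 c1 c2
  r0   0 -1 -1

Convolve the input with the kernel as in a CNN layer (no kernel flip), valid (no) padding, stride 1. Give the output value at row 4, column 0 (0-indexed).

The receptive field on the input at this output position is [-5 1 5]. Elementwise product with the kernel and sum: 1·-1 + 5·-1.

-6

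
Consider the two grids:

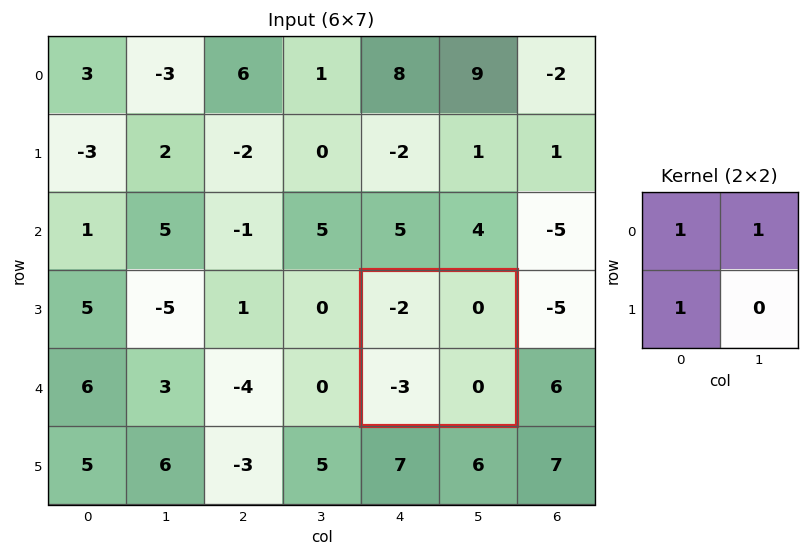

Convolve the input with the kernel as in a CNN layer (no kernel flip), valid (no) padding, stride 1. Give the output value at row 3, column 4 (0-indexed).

-5

The receptive field on the input at this output position is [-2 0 / -3 0]. Elementwise product with the kernel and sum: -2·1 + 0·1 + -3·1.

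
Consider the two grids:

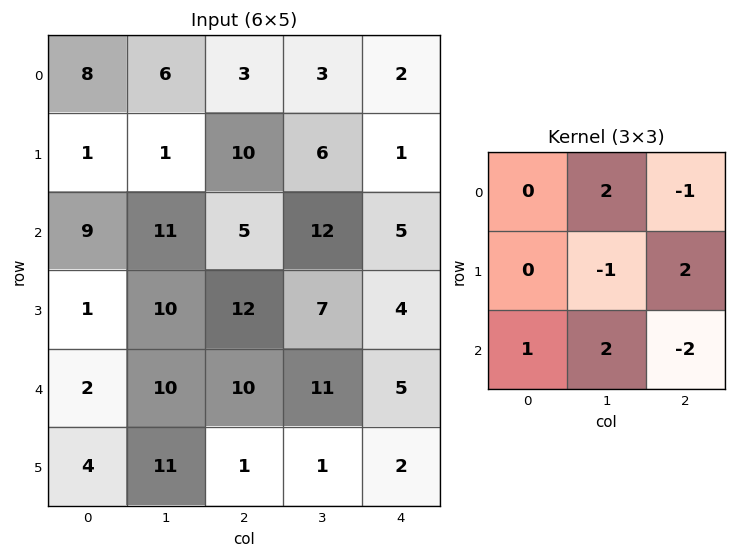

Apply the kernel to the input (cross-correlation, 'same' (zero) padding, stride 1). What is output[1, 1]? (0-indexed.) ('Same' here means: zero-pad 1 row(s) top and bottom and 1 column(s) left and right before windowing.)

49

The receptive field on the zero-padded input at this output position is [8 6 3 / 1 1 10 / 9 11 5]. Elementwise product with the kernel and sum: 6·2 + 3·-1 + 1·-1 + 10·2 + 9·1 + 11·2 + 5·-2.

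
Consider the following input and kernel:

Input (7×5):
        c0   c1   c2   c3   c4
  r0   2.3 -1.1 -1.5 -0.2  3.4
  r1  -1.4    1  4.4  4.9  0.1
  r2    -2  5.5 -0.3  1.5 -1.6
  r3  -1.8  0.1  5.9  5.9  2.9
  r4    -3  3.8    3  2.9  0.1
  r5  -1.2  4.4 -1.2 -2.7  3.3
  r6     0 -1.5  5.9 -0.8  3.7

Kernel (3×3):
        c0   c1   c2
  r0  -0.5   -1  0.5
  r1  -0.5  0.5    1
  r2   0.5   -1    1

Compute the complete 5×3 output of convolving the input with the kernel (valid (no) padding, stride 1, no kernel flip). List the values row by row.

-2 13.1 -0.25
10.25 -3.8 -7.8
-0.1 8.9 -0.55
3.95 0.2 -1.95
8.2 -16.4 5.65

Output[0,0]: The receptive field on the input at this output position is [2.3 -1.1 -1.5 / -1.4 1 4.4 / -2 5.5 -0.3]. Elementwise product with the kernel and sum: 2.3·-0.5 + -1.1·-1 + -1.5·0.5 + -1.4·-0.5 + 1·0.5 + 4.4·1 + -2·0.5 + 5.5·-1 + -0.3·1.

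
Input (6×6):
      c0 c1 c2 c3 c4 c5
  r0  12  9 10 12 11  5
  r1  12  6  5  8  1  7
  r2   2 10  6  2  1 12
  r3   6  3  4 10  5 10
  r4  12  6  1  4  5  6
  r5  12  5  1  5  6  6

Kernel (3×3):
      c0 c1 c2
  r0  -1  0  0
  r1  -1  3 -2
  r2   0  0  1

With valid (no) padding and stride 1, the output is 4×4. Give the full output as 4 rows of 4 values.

Output[0,0]: The receptive field on the input at this output position is [12 9 10 / 12 6 5 / 2 10 6]. Elementwise product with the kernel and sum: 12·-1 + 12·-1 + 6·3 + 5·-2 + 6·1.
Output[0,1]: The receptive field on the input at this output position is [9 10 12 / 6 5 8 / 10 6 2]. Elementwise product with the kernel and sum: 9·-1 + 6·-1 + 5·3 + 8·-2 + 2·1.

-10 -14 8 -19
8 8 -2 -21
-6 -17 15 -11
-1 -9 3 -5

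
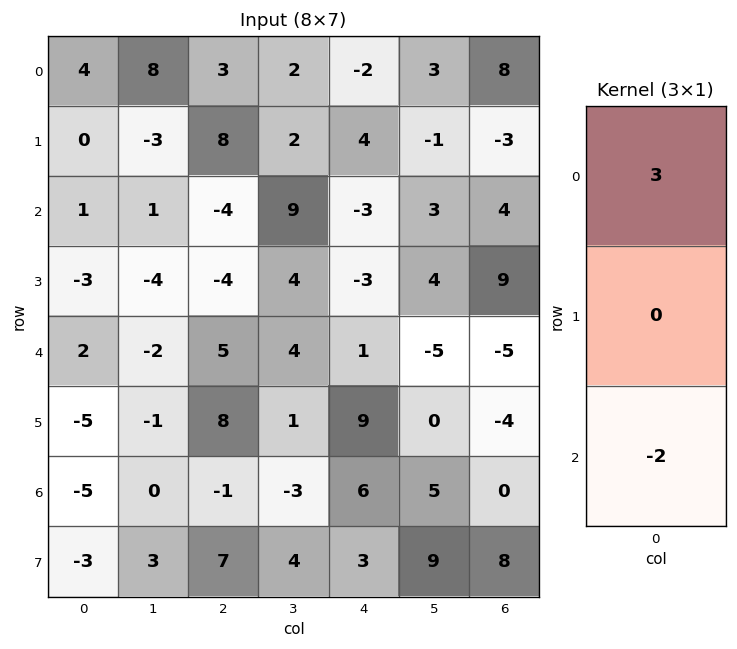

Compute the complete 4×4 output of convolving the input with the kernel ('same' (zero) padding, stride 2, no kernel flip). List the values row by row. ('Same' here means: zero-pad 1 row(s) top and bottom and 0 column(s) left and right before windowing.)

Output[0,0]: The receptive field on the zero-padded input at this output position is [0 / 4 / 0]. Elementwise product with the kernel and sum: 0·3 + 0·-2.

0 -16 -8 6
6 32 18 -27
1 -28 -27 35
-9 10 21 -28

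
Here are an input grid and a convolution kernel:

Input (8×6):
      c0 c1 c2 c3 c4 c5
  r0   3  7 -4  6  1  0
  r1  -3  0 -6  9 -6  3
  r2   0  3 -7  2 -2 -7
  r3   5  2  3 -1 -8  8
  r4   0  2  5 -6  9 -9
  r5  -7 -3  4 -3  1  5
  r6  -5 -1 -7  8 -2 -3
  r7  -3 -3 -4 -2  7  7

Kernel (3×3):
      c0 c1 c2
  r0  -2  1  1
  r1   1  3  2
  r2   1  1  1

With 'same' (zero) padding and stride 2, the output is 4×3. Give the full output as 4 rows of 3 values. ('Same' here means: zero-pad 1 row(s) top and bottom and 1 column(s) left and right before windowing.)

20 10 15
10 -7 -40
1 1 8
-33 -8 20

Output[0,0]: The receptive field on the zero-padded input at this output position is [0 0 0 / 0 3 7 / 0 -3 0]. Elementwise product with the kernel and sum: 0·-2 + 0·1 + 0·1 + 0·1 + 3·3 + 7·2 + 0·1 + -3·1 + 0·1.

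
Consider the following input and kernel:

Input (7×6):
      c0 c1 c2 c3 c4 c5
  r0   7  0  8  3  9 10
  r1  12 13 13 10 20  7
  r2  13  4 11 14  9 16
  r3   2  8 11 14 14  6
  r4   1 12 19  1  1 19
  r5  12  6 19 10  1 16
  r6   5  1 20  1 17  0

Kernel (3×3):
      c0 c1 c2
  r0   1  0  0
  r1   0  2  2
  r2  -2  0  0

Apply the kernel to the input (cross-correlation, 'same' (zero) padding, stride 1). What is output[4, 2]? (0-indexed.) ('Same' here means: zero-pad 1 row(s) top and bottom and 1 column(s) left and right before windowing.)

36

The receptive field on the zero-padded input at this output position is [8 11 14 / 12 19 1 / 6 19 10]. Elementwise product with the kernel and sum: 8·1 + 19·2 + 1·2 + 6·-2.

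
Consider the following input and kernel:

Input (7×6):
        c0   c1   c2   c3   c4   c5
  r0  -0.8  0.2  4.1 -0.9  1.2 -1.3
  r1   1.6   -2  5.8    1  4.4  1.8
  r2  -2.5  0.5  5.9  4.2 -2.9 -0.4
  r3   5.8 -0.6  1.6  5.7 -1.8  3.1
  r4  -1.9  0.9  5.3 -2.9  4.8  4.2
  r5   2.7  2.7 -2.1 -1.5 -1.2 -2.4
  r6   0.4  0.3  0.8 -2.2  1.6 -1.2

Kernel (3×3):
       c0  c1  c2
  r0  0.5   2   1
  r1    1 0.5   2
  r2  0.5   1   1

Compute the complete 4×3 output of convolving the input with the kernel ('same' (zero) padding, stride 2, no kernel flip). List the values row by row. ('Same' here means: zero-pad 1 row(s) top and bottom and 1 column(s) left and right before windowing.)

Output[0,0]: The receptive field on the zero-padded input at this output position is [0 0 0 / 0 -0.8 0.2 / 0 1.6 -2]. Elementwise product with the kernel and sum: 0·0.5 + 0·2 + 0·1 + 0·1 + -0.8·0.5 + 0.2·2 + 0·0.5 + 1.6·1 + -2·1.
Output[0,1]: The receptive field on the zero-padded input at this output position is [0 0 0 / 0.2 4.1 -0.9 / -2 5.8 1]. Elementwise product with the kernel and sum: 0·0.5 + 0·2 + 0·1 + 0.2·1 + 4.1·0.5 + -0.9·2 + -2·0.5 + 5.8·1 + 1·1.

-0.4 6.25 3.8
6.15 30.45 17.2
17.25 4.1 5.9
8.9 -8.05 -9.35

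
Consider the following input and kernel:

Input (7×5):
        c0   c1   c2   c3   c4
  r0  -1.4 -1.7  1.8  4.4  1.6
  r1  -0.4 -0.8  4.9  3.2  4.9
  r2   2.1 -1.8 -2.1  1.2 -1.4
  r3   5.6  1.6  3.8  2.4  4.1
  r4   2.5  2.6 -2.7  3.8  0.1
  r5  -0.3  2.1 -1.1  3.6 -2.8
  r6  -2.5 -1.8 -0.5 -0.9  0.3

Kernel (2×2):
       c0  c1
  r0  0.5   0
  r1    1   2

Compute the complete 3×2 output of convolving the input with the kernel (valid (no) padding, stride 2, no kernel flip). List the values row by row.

-2.7 12.2
9.85 7.55
5.15 4.75

Output[0,0]: The receptive field on the input at this output position is [-1.4 -1.7 / -0.4 -0.8]. Elementwise product with the kernel and sum: -1.4·0.5 + -0.4·1 + -0.8·2.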